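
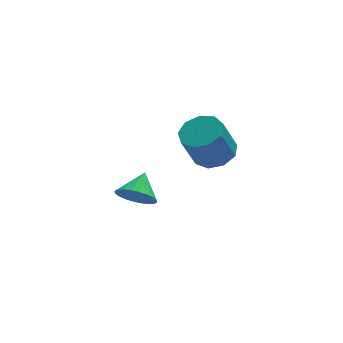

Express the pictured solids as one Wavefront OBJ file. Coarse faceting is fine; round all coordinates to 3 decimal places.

v 0.449 2.231 -3.346
v 0.816 2.629 -4.187
v 1.111 3.249 -2.574
v 0.478 2.822 -4.152
v 0.137 2.925 -3.994
v -0.158 2.922 -3.738
v -0.36 2.814 -3.423
v -0.439 2.617 -3.095
v -0.382 2.361 -2.806
v -0.2 2.085 -2.599
v 0.082 1.832 -2.506
v 0.419 1.639 -2.541
v 0.761 1.536 -2.698
v 1.055 1.539 -2.954
v 1.257 1.647 -3.27
v 1.336 1.844 -3.598
v 1.28 2.1 -3.887
v 1.097 2.376 -4.094
v 3.389 -0.259 0.984
v 4.34 -0.373 1.363
v 3.623 -0.676 3.074
v 2.671 -0.561 2.696
v 4.145 0.303 1.401
v 3.428 0 3.112
v 3.597 0.716 1.244
v 2.88 0.413 2.955
v 2.951 0.673 0.966
v 2.234 0.371 2.677
v 2.51 0.195 0.696
v 1.793 -0.108 2.408
v 2.48 -0.496 0.562
v 1.763 -0.799 2.273
v 2.875 -1.076 0.625
v 2.158 -1.379 2.336
v 3.511 -1.273 0.856
v 2.794 -1.576 2.567
v 4.089 -0.996 1.147
v 3.372 -1.298 2.859
f 2 1 4
f 2 4 3
f 4 1 5
f 4 5 3
f 5 1 6
f 5 6 3
f 6 1 7
f 6 7 3
f 7 1 8
f 7 8 3
f 8 1 9
f 8 9 3
f 9 1 10
f 9 10 3
f 10 1 11
f 10 11 3
f 11 1 12
f 11 12 3
f 12 1 13
f 12 13 3
f 13 1 14
f 13 14 3
f 14 1 15
f 14 15 3
f 15 1 16
f 15 16 3
f 16 1 17
f 16 17 3
f 17 1 18
f 17 18 3
f 18 1 2
f 18 2 3
f 20 19 23
f 20 23 21
f 21 23 24
f 21 24 22
f 23 19 25
f 23 25 24
f 24 25 26
f 24 26 22
f 25 19 27
f 25 27 26
f 26 27 28
f 26 28 22
f 27 19 29
f 27 29 28
f 28 29 30
f 28 30 22
f 29 19 31
f 29 31 30
f 30 31 32
f 30 32 22
f 31 19 33
f 31 33 32
f 32 33 34
f 32 34 22
f 33 19 35
f 33 35 34
f 34 35 36
f 34 36 22
f 35 19 37
f 35 37 36
f 36 37 38
f 36 38 22
f 37 19 20
f 37 20 38
f 38 20 21
f 38 21 22



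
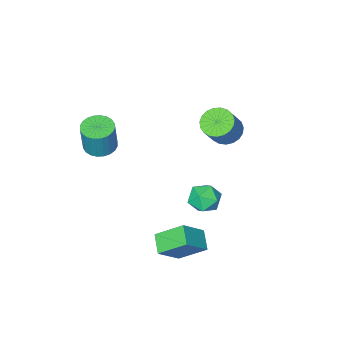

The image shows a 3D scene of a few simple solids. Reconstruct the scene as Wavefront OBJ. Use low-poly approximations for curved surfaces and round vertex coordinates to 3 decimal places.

v -4.168 1.136 2.75
v -3.357 1.076 2.24
v -2.422 1.465 3.679
v -3.232 1.524 4.19
v -3.453 1.462 2.198
v -2.518 1.85 3.637
v -3.673 1.79 2.252
v -2.738 2.179 3.691
v -3.978 2.006 2.392
v -3.043 2.395 3.832
v -4.316 2.071 2.594
v -3.381 2.46 4.034
v -4.629 1.975 2.823
v -3.693 2.363 4.263
v -4.861 1.733 3.04
v -3.926 2.122 4.479
v -4.974 1.388 3.206
v -4.039 1.777 4.646
v -4.947 0.999 3.294
v -4.012 1.388 4.733
v -4.786 0.634 3.287
v -3.85 1.023 4.727
v -4.517 0.356 3.188
v -3.582 0.745 4.627
v -4.188 0.213 3.013
v -3.253 0.601 4.452
v -3.856 0.229 2.793
v -2.921 0.617 4.232
v -3.577 0.402 2.565
v -2.642 0.79 4.004
v -3.401 0.701 2.369
v -2.466 1.09 3.809
v 1.178 -2.967 1.32
v 2.039 -3.332 1.225
v 2.343 -3.097 3.086
v 1.482 -2.733 3.18
v 2.106 -2.975 1.169
v 2.41 -2.74 3.03
v 2.031 -2.618 1.136
v 2.335 -2.383 2.997
v 1.826 -2.313 1.131
v 2.13 -2.079 2.992
v 1.523 -2.109 1.155
v 1.827 -1.874 3.016
v 1.167 -2.035 1.204
v 1.471 -1.8 3.065
v 0.813 -2.103 1.27
v 1.117 -1.868 3.131
v 0.514 -2.302 1.344
v 0.818 -2.068 3.205
v 0.317 -2.603 1.414
v 0.621 -2.368 3.275
v 0.25 -2.96 1.47
v 0.554 -2.725 3.331
v 0.325 -3.317 1.503
v 0.629 -3.082 3.364
v 0.53 -3.621 1.508
v 0.834 -3.387 3.369
v 0.833 -3.826 1.484
v 1.137 -3.591 3.345
v 1.189 -3.9 1.435
v 1.493 -3.665 3.296
v 1.543 -3.832 1.369
v 1.847 -3.597 3.23
v 1.842 -3.632 1.295
v 2.146 -3.398 3.156
v 0.969 3.895 -3.33
v 0.469 2.9 -2.786
v -0.059 5.011 -2.236
v -0.56 4.015 -1.692
v 2.3 3.905 -2.088
v 1.799 2.909 -1.544
v 1.271 5.02 -0.994
v 0.771 4.025 -0.45
v -2.381 3.136 -0.278
v -1.635 3.744 0.027
v -1.285 1.996 -0.687
v -0.539 2.604 -0.382
v -1.17 2.201 0.295
v -1.848 2.905 0.548
v -1.072 2.835 -1.208
v -1.75 3.539 -0.955
v -0.826 3.558 -0.547
v -0.887 3.166 0.381
v -2.033 2.574 -1.041
v -2.094 2.182 -0.113
f 2 1 5
f 2 5 3
f 3 5 6
f 3 6 4
f 5 1 7
f 5 7 6
f 6 7 8
f 6 8 4
f 7 1 9
f 7 9 8
f 8 9 10
f 8 10 4
f 9 1 11
f 9 11 10
f 10 11 12
f 10 12 4
f 11 1 13
f 11 13 12
f 12 13 14
f 12 14 4
f 13 1 15
f 13 15 14
f 14 15 16
f 14 16 4
f 15 1 17
f 15 17 16
f 16 17 18
f 16 18 4
f 17 1 19
f 17 19 18
f 18 19 20
f 18 20 4
f 19 1 21
f 19 21 20
f 20 21 22
f 20 22 4
f 21 1 23
f 21 23 22
f 22 23 24
f 22 24 4
f 23 1 25
f 23 25 24
f 24 25 26
f 24 26 4
f 25 1 27
f 25 27 26
f 26 27 28
f 26 28 4
f 27 1 29
f 27 29 28
f 28 29 30
f 28 30 4
f 29 1 31
f 29 31 30
f 30 31 32
f 30 32 4
f 31 1 2
f 31 2 32
f 32 2 3
f 32 3 4
f 34 33 37
f 34 37 35
f 35 37 38
f 35 38 36
f 37 33 39
f 37 39 38
f 38 39 40
f 38 40 36
f 39 33 41
f 39 41 40
f 40 41 42
f 40 42 36
f 41 33 43
f 41 43 42
f 42 43 44
f 42 44 36
f 43 33 45
f 43 45 44
f 44 45 46
f 44 46 36
f 45 33 47
f 45 47 46
f 46 47 48
f 46 48 36
f 47 33 49
f 47 49 48
f 48 49 50
f 48 50 36
f 49 33 51
f 49 51 50
f 50 51 52
f 50 52 36
f 51 33 53
f 51 53 52
f 52 53 54
f 52 54 36
f 53 33 55
f 53 55 54
f 54 55 56
f 54 56 36
f 55 33 57
f 55 57 56
f 56 57 58
f 56 58 36
f 57 33 59
f 57 59 58
f 58 59 60
f 58 60 36
f 59 33 61
f 59 61 60
f 60 61 62
f 60 62 36
f 61 33 63
f 61 63 62
f 62 63 64
f 62 64 36
f 63 33 65
f 63 65 64
f 64 65 66
f 64 66 36
f 65 33 34
f 65 34 66
f 66 34 35
f 66 35 36
f 68 70 67
f 71 68 67
f 67 70 69
f 69 71 67
f 68 74 70
f 72 68 71
f 72 74 68
f 70 74 69
f 73 71 69
f 69 74 73
f 73 72 71
f 74 72 73
f 75 86 80
f 75 80 76
f 75 76 82
f 75 82 85
f 75 85 86
f 76 80 84
f 80 86 79
f 86 85 77
f 85 82 81
f 82 76 83
f 78 84 79
f 78 79 77
f 78 77 81
f 78 81 83
f 78 83 84
f 79 84 80
f 77 79 86
f 81 77 85
f 83 81 82
f 84 83 76



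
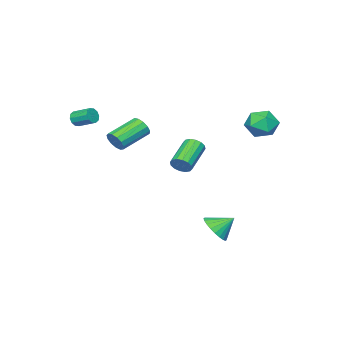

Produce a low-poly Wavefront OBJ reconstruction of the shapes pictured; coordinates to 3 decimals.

v 2.987 -1.7 2.406
v 3.294 -1.274 2.897
v 1.501 -0.913 3.706
v 1.193 -1.34 3.214
v 3.2 -1.036 2.583
v 1.407 -0.675 3.391
v 3.038 -1.009 2.212
v 1.245 -0.648 3.02
v 2.86 -1.201 1.902
v 1.067 -0.841 2.711
v 2.722 -1.552 1.753
v 0.929 -1.192 2.561
v 2.668 -1.95 1.81
v 0.875 -1.59 2.619
v 2.715 -2.269 2.057
v 0.922 -1.908 2.866
v 2.849 -2.407 2.414
v 1.055 -2.046 3.223
v 3.026 -2.321 2.769
v 1.233 -1.96 3.578
v 3.191 -2.037 3.008
v 1.397 -1.677 3.817
v 3.291 -1.647 3.056
v 1.497 -1.287 3.865
v -2.752 4.488 4.199
v -2.105 3.89 3.551
v -4.175 3.87 3.349
v -3.528 3.272 2.701
v -3.629 3.016 3.759
v -2.749 3.398 4.285
v -3.531 4.362 2.615
v -2.651 4.744 3.141
v -2.586 3.812 2.572
v -2.647 2.98 3.28
v -3.633 4.78 3.62
v -3.694 3.948 4.328
v 3.165 -4.55 3.569
v 3.482 -4.325 3.166
v 3.273 -3.204 3.628
v 2.955 -3.43 4.031
v 3.155 -4.338 3.051
v 2.946 -3.218 3.513
v 2.833 -4.432 3.133
v 2.624 -3.312 3.596
v 2.637 -4.572 3.382
v 2.428 -3.451 3.845
v 2.643 -4.703 3.703
v 2.434 -3.582 4.165
v 2.847 -4.776 3.972
v 2.638 -3.655 4.434
v 3.174 -4.762 4.087
v 2.965 -3.642 4.549
v 3.496 -4.668 4.004
v 3.287 -3.548 4.467
v 3.692 -4.529 3.755
v 3.483 -3.408 4.218
v 3.686 -4.398 3.435
v 3.477 -3.277 3.897
v 0.427 0.96 0.484
v 0.656 1.262 1.048
v -1.078 0.763 2.02
v -1.307 0.46 1.456
v 0.485 1.515 0.873
v -1.249 1.015 1.845
v 0.299 1.619 0.593
v -1.436 1.119 1.565
v 0.146 1.546 0.284
v -1.588 1.046 1.256
v 0.069 1.316 0.029
v -1.665 0.817 1.001
v 0.088 0.991 -0.105
v -1.646 0.492 0.867
v 0.198 0.657 -0.08
v -1.536 0.158 0.892
v 0.369 0.405 0.095
v -1.365 -0.095 1.067
v 0.556 0.301 0.375
v -1.179 -0.199 1.347
v 0.708 0.374 0.684
v -1.026 -0.126 1.656
v 0.785 0.603 0.939
v -0.949 0.104 1.911
v 0.766 0.928 1.073
v -0.968 0.429 2.045
v 0.351 3.401 -3.865
v 0.963 4.211 -4.038
v -0.411 4.159 -3.015
v 0.688 4.258 -4.327
v 0.361 4.174 -4.545
v 0.033 3.973 -4.66
v -0.247 3.685 -4.654
v -0.436 3.353 -4.528
v -0.506 3.029 -4.3
v -0.444 2.762 -4.007
v -0.262 2.591 -3.692
v 0.014 2.544 -3.403
v 0.34 2.628 -3.185
v 0.669 2.829 -3.07
v 0.949 3.117 -3.076
v 1.138 3.449 -3.202
v 1.207 3.773 -3.43
v 1.146 4.04 -3.723
f 2 1 5
f 2 5 3
f 3 5 6
f 3 6 4
f 5 1 7
f 5 7 6
f 6 7 8
f 6 8 4
f 7 1 9
f 7 9 8
f 8 9 10
f 8 10 4
f 9 1 11
f 9 11 10
f 10 11 12
f 10 12 4
f 11 1 13
f 11 13 12
f 12 13 14
f 12 14 4
f 13 1 15
f 13 15 14
f 14 15 16
f 14 16 4
f 15 1 17
f 15 17 16
f 16 17 18
f 16 18 4
f 17 1 19
f 17 19 18
f 18 19 20
f 18 20 4
f 19 1 21
f 19 21 20
f 20 21 22
f 20 22 4
f 21 1 23
f 21 23 22
f 22 23 24
f 22 24 4
f 23 1 2
f 23 2 24
f 24 2 3
f 24 3 4
f 25 36 30
f 25 30 26
f 25 26 32
f 25 32 35
f 25 35 36
f 26 30 34
f 30 36 29
f 36 35 27
f 35 32 31
f 32 26 33
f 28 34 29
f 28 29 27
f 28 27 31
f 28 31 33
f 28 33 34
f 29 34 30
f 27 29 36
f 31 27 35
f 33 31 32
f 34 33 26
f 38 37 41
f 38 41 39
f 39 41 42
f 39 42 40
f 41 37 43
f 41 43 42
f 42 43 44
f 42 44 40
f 43 37 45
f 43 45 44
f 44 45 46
f 44 46 40
f 45 37 47
f 45 47 46
f 46 47 48
f 46 48 40
f 47 37 49
f 47 49 48
f 48 49 50
f 48 50 40
f 49 37 51
f 49 51 50
f 50 51 52
f 50 52 40
f 51 37 53
f 51 53 52
f 52 53 54
f 52 54 40
f 53 37 55
f 53 55 54
f 54 55 56
f 54 56 40
f 55 37 57
f 55 57 56
f 56 57 58
f 56 58 40
f 57 37 38
f 57 38 58
f 58 38 39
f 58 39 40
f 60 59 63
f 60 63 61
f 61 63 64
f 61 64 62
f 63 59 65
f 63 65 64
f 64 65 66
f 64 66 62
f 65 59 67
f 65 67 66
f 66 67 68
f 66 68 62
f 67 59 69
f 67 69 68
f 68 69 70
f 68 70 62
f 69 59 71
f 69 71 70
f 70 71 72
f 70 72 62
f 71 59 73
f 71 73 72
f 72 73 74
f 72 74 62
f 73 59 75
f 73 75 74
f 74 75 76
f 74 76 62
f 75 59 77
f 75 77 76
f 76 77 78
f 76 78 62
f 77 59 79
f 77 79 78
f 78 79 80
f 78 80 62
f 79 59 81
f 79 81 80
f 80 81 82
f 80 82 62
f 81 59 83
f 81 83 82
f 82 83 84
f 82 84 62
f 83 59 60
f 83 60 84
f 84 60 61
f 84 61 62
f 86 85 88
f 86 88 87
f 88 85 89
f 88 89 87
f 89 85 90
f 89 90 87
f 90 85 91
f 90 91 87
f 91 85 92
f 91 92 87
f 92 85 93
f 92 93 87
f 93 85 94
f 93 94 87
f 94 85 95
f 94 95 87
f 95 85 96
f 95 96 87
f 96 85 97
f 96 97 87
f 97 85 98
f 97 98 87
f 98 85 99
f 98 99 87
f 99 85 100
f 99 100 87
f 100 85 101
f 100 101 87
f 101 85 102
f 101 102 87
f 102 85 86
f 102 86 87



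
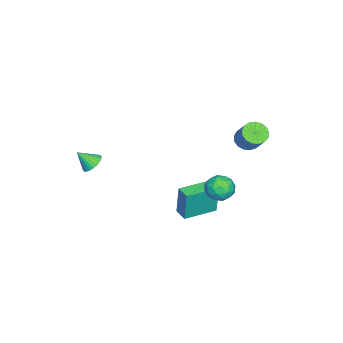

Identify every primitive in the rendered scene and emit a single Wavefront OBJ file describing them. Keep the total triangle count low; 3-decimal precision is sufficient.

v 0.129 3.659 -2.123
v 0.741 4.29 -1.961
v 0.939 2.69 -1.419
v 1.551 3.321 -1.257
v 0.754 3.358 -0.855
v 0.253 3.957 -1.29
v 1.427 3.023 -2.09
v 0.926 3.622 -2.525
v 1.543 3.897 -1.94
v 1.127 4.103 -1.177
v 0.553 2.877 -2.203
v 0.137 3.083 -1.44
v 0.364 4.059 -2.104
v 1.316 2.921 -1.276
v 0.848 2.942 -1.04
v 1.208 3.313 -0.944
v 0.077 3.864 -1.71
v 0.437 4.234 -1.614
v 0.444 3.687 -0.964
v 1.243 2.746 -1.766
v 1.603 3.116 -1.67
v 0.472 3.667 -2.436
v 0.832 4.038 -2.34
v 1.236 3.293 -2.416
v 1.195 4.199 -1.996
v 1.672 3.63 -1.582
v 1.598 3.455 -2.072
v 1.304 3.807 -2.328
v 0.951 4.321 -1.547
v 1.427 3.751 -1.134
v 0.958 3.773 -0.897
v 0.664 4.125 -1.153
v 1.422 4.09 -1.535
v 0.253 3.229 -2.246
v 0.729 2.659 -1.833
v 1.016 2.855 -2.227
v 0.722 3.207 -2.483
v 0.008 3.35 -1.798
v 0.485 2.781 -1.384
v 0.376 3.173 -1.052
v 0.082 3.525 -1.308
v 0.258 2.89 -1.845
v 1.743 -3.443 -0.711
v 2.416 -3.313 -0.789
v 1.997 -4.217 0.171
v 2.348 -3.127 -0.607
v 2.187 -2.989 -0.44
v 1.959 -2.921 -0.315
v 1.698 -2.932 -0.25
v 1.444 -3.021 -0.255
v 1.235 -3.174 -0.329
v 1.104 -3.369 -0.462
v 1.07 -3.574 -0.633
v 1.139 -3.76 -0.815
v 1.3 -3.897 -0.982
v 1.528 -3.966 -1.107
v 1.789 -3.955 -1.172
v 2.043 -3.866 -1.167
v 2.251 -3.712 -1.093
v 2.383 -3.518 -0.96
v -3.754 3.609 -0.807
v -3.098 3.617 -1.229
v -2.35 4.298 -0.055
v -3.006 4.291 0.367
v -3.262 3.941 -1.313
v -2.514 4.623 -0.139
v -3.539 4.19 -1.281
v -2.79 4.871 -0.107
v -3.865 4.306 -1.141
v -3.116 4.987 0.034
v -4.165 4.262 -0.924
v -3.417 4.943 0.251
v -4.372 4.069 -0.68
v -3.623 4.75 0.494
v -4.437 3.77 -0.465
v -3.688 4.451 0.709
v -4.345 3.435 -0.329
v -3.597 4.116 0.845
v -4.118 3.139 -0.302
v -3.37 3.821 0.872
v -3.808 2.952 -0.391
v -3.06 3.633 0.783
v -3.486 2.915 -0.575
v -2.737 3.596 0.599
v -3.224 3.037 -0.813
v -2.476 3.718 0.361
v -3.085 3.29 -1.049
v -2.336 3.971 0.125
v -1.358 2.154 -4.844
v -1.316 2.291 -2.9
v -0.774 2.809 -4.903
v -0.732 2.947 -2.958
v 0.152 0.813 -4.782
v 0.194 0.951 -2.837
v 0.736 1.469 -4.84
v 0.778 1.606 -2.896
f 1 38 17
f 38 12 41
f 17 41 6
f 38 41 17
f 1 17 13
f 17 6 18
f 13 18 2
f 17 18 13
f 1 13 22
f 13 2 23
f 22 23 8
f 13 23 22
f 1 22 34
f 22 8 37
f 34 37 11
f 22 37 34
f 1 34 38
f 34 11 42
f 38 42 12
f 34 42 38
f 2 18 29
f 18 6 32
f 29 32 10
f 18 32 29
f 6 41 19
f 41 12 40
f 19 40 5
f 41 40 19
f 12 42 39
f 42 11 35
f 39 35 3
f 42 35 39
f 11 37 36
f 37 8 24
f 36 24 7
f 37 24 36
f 8 23 28
f 23 2 25
f 28 25 9
f 23 25 28
f 4 30 16
f 30 10 31
f 16 31 5
f 30 31 16
f 4 16 14
f 16 5 15
f 14 15 3
f 16 15 14
f 4 14 21
f 14 3 20
f 21 20 7
f 14 20 21
f 4 21 26
f 21 7 27
f 26 27 9
f 21 27 26
f 4 26 30
f 26 9 33
f 30 33 10
f 26 33 30
f 5 31 19
f 31 10 32
f 19 32 6
f 31 32 19
f 3 15 39
f 15 5 40
f 39 40 12
f 15 40 39
f 7 20 36
f 20 3 35
f 36 35 11
f 20 35 36
f 9 27 28
f 27 7 24
f 28 24 8
f 27 24 28
f 10 33 29
f 33 9 25
f 29 25 2
f 33 25 29
f 44 43 46
f 44 46 45
f 46 43 47
f 46 47 45
f 47 43 48
f 47 48 45
f 48 43 49
f 48 49 45
f 49 43 50
f 49 50 45
f 50 43 51
f 50 51 45
f 51 43 52
f 51 52 45
f 52 43 53
f 52 53 45
f 53 43 54
f 53 54 45
f 54 43 55
f 54 55 45
f 55 43 56
f 55 56 45
f 56 43 57
f 56 57 45
f 57 43 58
f 57 58 45
f 58 43 59
f 58 59 45
f 59 43 60
f 59 60 45
f 60 43 44
f 60 44 45
f 62 61 65
f 62 65 63
f 63 65 66
f 63 66 64
f 65 61 67
f 65 67 66
f 66 67 68
f 66 68 64
f 67 61 69
f 67 69 68
f 68 69 70
f 68 70 64
f 69 61 71
f 69 71 70
f 70 71 72
f 70 72 64
f 71 61 73
f 71 73 72
f 72 73 74
f 72 74 64
f 73 61 75
f 73 75 74
f 74 75 76
f 74 76 64
f 75 61 77
f 75 77 76
f 76 77 78
f 76 78 64
f 77 61 79
f 77 79 78
f 78 79 80
f 78 80 64
f 79 61 81
f 79 81 80
f 80 81 82
f 80 82 64
f 81 61 83
f 81 83 82
f 82 83 84
f 82 84 64
f 83 61 85
f 83 85 84
f 84 85 86
f 84 86 64
f 85 61 87
f 85 87 86
f 86 87 88
f 86 88 64
f 87 61 62
f 87 62 88
f 88 62 63
f 88 63 64
f 90 92 89
f 93 90 89
f 89 92 91
f 91 93 89
f 90 96 92
f 94 90 93
f 94 96 90
f 92 96 91
f 95 93 91
f 91 96 95
f 95 94 93
f 96 94 95



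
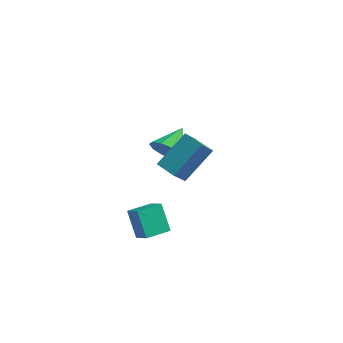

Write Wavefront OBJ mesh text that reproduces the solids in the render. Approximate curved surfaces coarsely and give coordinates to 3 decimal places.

v 0.372 -2.316 -2.97
v -0.387 -1.6 -1.705
v 1.221 -1.232 -3.073
v 0.462 -0.517 -1.808
v 1.138 -2.843 -2.212
v 0.379 -2.128 -0.947
v 1.987 -1.76 -2.315
v 1.228 -1.044 -1.05
v 0.432 1.771 0.452
v 0.882 1.341 1.26
v 0.688 3.309 1.128
v 1.326 1.456 0.828
v 1.429 1.692 0.252
v 1.15 1.958 -0.247
v 0.597 2.152 -0.479
v -0.019 2.201 -0.356
v -0.463 2.085 0.077
v -0.566 1.849 0.652
v -0.287 1.584 1.151
v 0.266 1.389 1.384
v 1.695 -2.769 3.92
v 2.546 -1.244 5.241
v 1.866 -1.679 2.55
v 2.718 -0.153 3.87
v 2.702 -3.167 3.73
v 3.554 -1.641 5.05
v 2.874 -2.076 2.359
v 3.725 -0.551 3.68
f 2 4 1
f 5 2 1
f 1 4 3
f 3 5 1
f 2 8 4
f 6 2 5
f 6 8 2
f 4 8 3
f 7 5 3
f 3 8 7
f 7 6 5
f 8 6 7
f 10 9 12
f 10 12 11
f 12 9 13
f 12 13 11
f 13 9 14
f 13 14 11
f 14 9 15
f 14 15 11
f 15 9 16
f 15 16 11
f 16 9 17
f 16 17 11
f 17 9 18
f 17 18 11
f 18 9 19
f 18 19 11
f 19 9 20
f 19 20 11
f 20 9 10
f 20 10 11
f 22 24 21
f 25 22 21
f 21 24 23
f 23 25 21
f 22 28 24
f 26 22 25
f 26 28 22
f 24 28 23
f 27 25 23
f 23 28 27
f 27 26 25
f 28 26 27



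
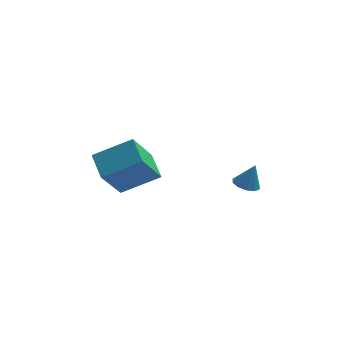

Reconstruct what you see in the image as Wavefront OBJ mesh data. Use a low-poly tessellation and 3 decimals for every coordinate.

v -4.803 -2.305 -1.408
v -3.221 -2.063 -0.607
v -5.229 -1.226 -0.892
v -3.647 -0.984 -0.091
v -4.133 -1.256 -3.049
v -2.551 -1.014 -2.248
v -4.559 -0.177 -2.533
v -2.977 0.065 -1.732
v 0.757 -1.183 -2.464
v 1.074 -0.723 -2.618
v 1.103 -1.077 -1.436
v 0.749 -0.606 -2.521
v 0.427 -0.711 -2.403
v 0.232 -0.995 -2.307
v 0.237 -1.352 -2.272
v 0.441 -1.644 -2.31
v 0.766 -1.761 -2.407
v 1.088 -1.656 -2.526
v 1.283 -1.371 -2.621
v 1.278 -1.015 -2.656
f 2 4 1
f 5 2 1
f 1 4 3
f 3 5 1
f 2 8 4
f 6 2 5
f 6 8 2
f 4 8 3
f 7 5 3
f 3 8 7
f 7 6 5
f 8 6 7
f 10 9 12
f 10 12 11
f 12 9 13
f 12 13 11
f 13 9 14
f 13 14 11
f 14 9 15
f 14 15 11
f 15 9 16
f 15 16 11
f 16 9 17
f 16 17 11
f 17 9 18
f 17 18 11
f 18 9 19
f 18 19 11
f 19 9 20
f 19 20 11
f 20 9 10
f 20 10 11



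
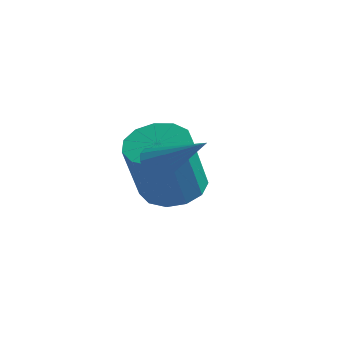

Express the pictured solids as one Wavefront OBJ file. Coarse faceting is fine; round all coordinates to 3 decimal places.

v 0.804 0.858 0.549
v 1.108 0.911 0.118
v 2.176 1.122 1.551
v 1.018 1.164 0.174
v 0.871 1.336 0.33
v 0.706 1.379 0.545
v 0.567 1.282 0.761
v 0.492 1.072 0.92
v 0.499 0.805 0.98
v 0.589 0.551 0.924
v 0.736 0.38 0.768
v 0.901 0.337 0.553
v 1.04 0.433 0.337
v 1.115 0.643 0.178
v -1.117 3.701 -1.807
v -0.327 3.303 -2.094
v -0.092 2.402 -0.201
v -0.883 2.799 0.087
v -0.194 3.767 -1.89
v 0.041 2.866 0.004
v -0.353 4.21 -1.659
v -0.118 3.308 0.234
v -0.755 4.491 -1.475
v -0.521 3.589 0.418
v -1.273 4.521 -1.397
v -1.038 3.62 0.496
v -1.741 4.291 -1.448
v -1.506 3.389 0.445
v -2.011 3.873 -1.614
v -1.776 2.972 0.28
v -1.997 3.401 -1.84
v -1.762 2.5 0.053
v -1.704 3.024 -2.056
v -1.469 2.122 -0.163
v -1.225 2.861 -2.193
v -0.99 1.96 -0.299
v -0.712 2.966 -2.207
v -0.477 2.064 -0.314
f 2 1 4
f 2 4 3
f 4 1 5
f 4 5 3
f 5 1 6
f 5 6 3
f 6 1 7
f 6 7 3
f 7 1 8
f 7 8 3
f 8 1 9
f 8 9 3
f 9 1 10
f 9 10 3
f 10 1 11
f 10 11 3
f 11 1 12
f 11 12 3
f 12 1 13
f 12 13 3
f 13 1 14
f 13 14 3
f 14 1 2
f 14 2 3
f 16 15 19
f 16 19 17
f 17 19 20
f 17 20 18
f 19 15 21
f 19 21 20
f 20 21 22
f 20 22 18
f 21 15 23
f 21 23 22
f 22 23 24
f 22 24 18
f 23 15 25
f 23 25 24
f 24 25 26
f 24 26 18
f 25 15 27
f 25 27 26
f 26 27 28
f 26 28 18
f 27 15 29
f 27 29 28
f 28 29 30
f 28 30 18
f 29 15 31
f 29 31 30
f 30 31 32
f 30 32 18
f 31 15 33
f 31 33 32
f 32 33 34
f 32 34 18
f 33 15 35
f 33 35 34
f 34 35 36
f 34 36 18
f 35 15 37
f 35 37 36
f 36 37 38
f 36 38 18
f 37 15 16
f 37 16 38
f 38 16 17
f 38 17 18



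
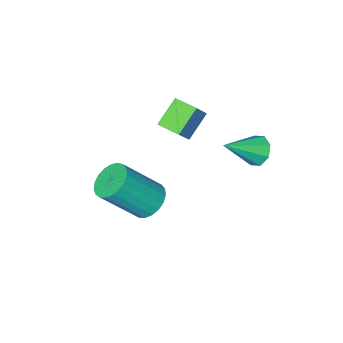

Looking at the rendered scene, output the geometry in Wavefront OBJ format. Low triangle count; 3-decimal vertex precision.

v 0.711 0.484 1.635
v -0.319 0.193 2.489
v 0.402 1.466 1.597
v -0.628 1.175 2.451
v 1.368 0.725 2.509
v 0.338 0.434 3.363
v 1.059 1.707 2.471
v 0.029 1.416 3.325
v -1.163 3.747 1.848
v -0.886 3.336 1.326
v 0.303 3.513 2.812
v -0.76 3.869 1.264
v -0.87 4.33 1.544
v -1.152 4.45 2.003
v -1.44 4.159 2.37
v -1.566 3.626 2.433
v -1.456 3.164 2.153
v -1.174 3.044 1.694
v 2.796 2.215 -0.307
v 3.456 2.502 -0.759
v 4.804 1.911 0.835
v 4.144 1.625 1.287
v 3.364 2.789 -0.575
v 4.712 2.198 1.02
v 3.173 2.976 -0.344
v 4.521 2.385 1.25
v 2.917 3.033 -0.107
v 4.265 2.442 1.488
v 2.64 2.947 0.096
v 3.988 2.357 1.69
v 2.39 2.736 0.229
v 3.738 2.145 1.823
v 2.21 2.434 0.269
v 3.559 1.843 1.863
v 2.132 2.095 0.209
v 3.48 1.504 1.804
v 2.168 1.776 0.061
v 3.516 1.185 1.655
v 2.313 1.534 -0.152
v 3.661 0.943 1.443
v 2.541 1.409 -0.391
v 3.889 0.818 1.204
v 2.814 1.424 -0.616
v 4.162 0.833 0.979
v 3.083 1.575 -0.787
v 4.431 0.984 0.807
v 3.303 1.838 -0.876
v 4.651 1.247 0.719
v 3.435 2.165 -0.866
v 4.783 1.574 0.729
f 2 4 1
f 5 2 1
f 1 4 3
f 3 5 1
f 2 8 4
f 6 2 5
f 6 8 2
f 4 8 3
f 7 5 3
f 3 8 7
f 7 6 5
f 8 6 7
f 10 9 12
f 10 12 11
f 12 9 13
f 12 13 11
f 13 9 14
f 13 14 11
f 14 9 15
f 14 15 11
f 15 9 16
f 15 16 11
f 16 9 17
f 16 17 11
f 17 9 18
f 17 18 11
f 18 9 10
f 18 10 11
f 20 19 23
f 20 23 21
f 21 23 24
f 21 24 22
f 23 19 25
f 23 25 24
f 24 25 26
f 24 26 22
f 25 19 27
f 25 27 26
f 26 27 28
f 26 28 22
f 27 19 29
f 27 29 28
f 28 29 30
f 28 30 22
f 29 19 31
f 29 31 30
f 30 31 32
f 30 32 22
f 31 19 33
f 31 33 32
f 32 33 34
f 32 34 22
f 33 19 35
f 33 35 34
f 34 35 36
f 34 36 22
f 35 19 37
f 35 37 36
f 36 37 38
f 36 38 22
f 37 19 39
f 37 39 38
f 38 39 40
f 38 40 22
f 39 19 41
f 39 41 40
f 40 41 42
f 40 42 22
f 41 19 43
f 41 43 42
f 42 43 44
f 42 44 22
f 43 19 45
f 43 45 44
f 44 45 46
f 44 46 22
f 45 19 47
f 45 47 46
f 46 47 48
f 46 48 22
f 47 19 49
f 47 49 48
f 48 49 50
f 48 50 22
f 49 19 20
f 49 20 50
f 50 20 21
f 50 21 22



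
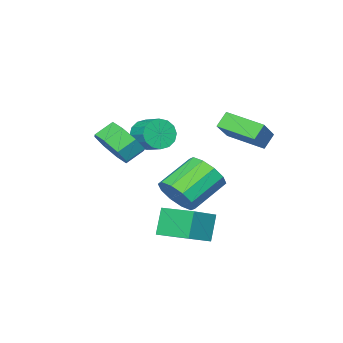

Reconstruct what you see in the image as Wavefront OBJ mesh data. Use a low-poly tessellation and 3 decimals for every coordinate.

v -0.885 -1.816 -2.175
v -0.292 -1.615 -1.27
v -2.041 -1.263 -0.201
v -2.635 -1.464 -1.105
v -0.376 -1.027 -1.601
v -2.125 -0.675 -0.532
v -0.655 -0.741 -2.152
v -2.404 -0.389 -1.082
v -1.021 -0.865 -2.71
v -2.771 -0.513 -1.641
v -1.336 -1.353 -3.065
v -3.085 -1.001 -1.996
v -1.479 -2.017 -3.079
v -3.228 -1.665 -2.01
v -1.395 -2.605 -2.748
v -3.144 -2.253 -1.679
v -1.116 -2.891 -2.198
v -2.865 -2.539 -1.128
v -0.749 -2.767 -1.639
v -2.499 -2.415 -0.57
v -0.435 -2.279 -1.284
v -2.184 -1.927 -0.215
v 3.088 -2.09 1.94
v 3.779 -1.801 2.704
v 3.004 -1.48 3.284
v 2.312 -1.77 2.52
v 3.63 -1.198 2.171
v 2.855 -0.877 2.751
v 3.164 -1.117 1.503
v 2.388 -0.796 2.083
v 2.652 -1.606 1.091
v 1.877 -1.285 1.671
v 2.396 -2.38 1.176
v 1.621 -2.059 1.756
v 2.545 -2.983 1.709
v 1.77 -2.662 2.289
v 3.012 -3.064 2.377
v 2.236 -2.743 2.957
v 3.523 -2.575 2.789
v 2.748 -2.254 3.369
v 1.988 0.711 -2.862
v 1.361 0.478 -1.598
v 1.829 2.338 -2.64
v 1.202 2.105 -1.376
v 3.498 0.755 -2.104
v 2.871 0.522 -0.84
v 3.339 2.382 -1.882
v 2.712 2.149 -0.618
v -1.51 -4.085 0.82
v -0.9 -4.013 0.204
v -0.6 -2.963 0.624
v -1.21 -3.035 1.24
v -1.271 -3.834 0.022
v -0.971 -2.784 0.442
v -1.706 -3.723 0.054
v -1.406 -2.673 0.474
v -2.089 -3.708 0.291
v -1.789 -2.658 0.711
v -2.316 -3.794 0.67
v -2.016 -2.744 1.09
v -2.328 -3.959 1.089
v -2.027 -2.909 1.509
v -2.12 -4.157 1.436
v -1.82 -3.107 1.856
v -1.749 -4.336 1.618
v -1.449 -3.286 2.038
v -1.314 -4.447 1.586
v -1.014 -3.397 2.006
v -0.931 -4.462 1.349
v -0.631 -3.412 1.769
v -0.704 -4.376 0.97
v -0.404 -3.326 1.39
v -0.693 -4.211 0.551
v -0.392 -3.161 0.971
v -1.552 0.476 1.936
v -2.138 0.527 2.604
v -1.824 2.287 1.559
v -2.409 2.338 2.228
v -0.311 0.882 2.992
v -0.896 0.933 3.661
v -0.582 2.693 2.616
v -1.168 2.744 3.284
f 2 1 5
f 2 5 3
f 3 5 6
f 3 6 4
f 5 1 7
f 5 7 6
f 6 7 8
f 6 8 4
f 7 1 9
f 7 9 8
f 8 9 10
f 8 10 4
f 9 1 11
f 9 11 10
f 10 11 12
f 10 12 4
f 11 1 13
f 11 13 12
f 12 13 14
f 12 14 4
f 13 1 15
f 13 15 14
f 14 15 16
f 14 16 4
f 15 1 17
f 15 17 16
f 16 17 18
f 16 18 4
f 17 1 19
f 17 19 18
f 18 19 20
f 18 20 4
f 19 1 21
f 19 21 20
f 20 21 22
f 20 22 4
f 21 1 2
f 21 2 22
f 22 2 3
f 22 3 4
f 24 23 27
f 24 27 25
f 25 27 28
f 25 28 26
f 27 23 29
f 27 29 28
f 28 29 30
f 28 30 26
f 29 23 31
f 29 31 30
f 30 31 32
f 30 32 26
f 31 23 33
f 31 33 32
f 32 33 34
f 32 34 26
f 33 23 35
f 33 35 34
f 34 35 36
f 34 36 26
f 35 23 37
f 35 37 36
f 36 37 38
f 36 38 26
f 37 23 39
f 37 39 38
f 38 39 40
f 38 40 26
f 39 23 24
f 39 24 40
f 40 24 25
f 40 25 26
f 42 44 41
f 45 42 41
f 41 44 43
f 43 45 41
f 42 48 44
f 46 42 45
f 46 48 42
f 44 48 43
f 47 45 43
f 43 48 47
f 47 46 45
f 48 46 47
f 50 49 53
f 50 53 51
f 51 53 54
f 51 54 52
f 53 49 55
f 53 55 54
f 54 55 56
f 54 56 52
f 55 49 57
f 55 57 56
f 56 57 58
f 56 58 52
f 57 49 59
f 57 59 58
f 58 59 60
f 58 60 52
f 59 49 61
f 59 61 60
f 60 61 62
f 60 62 52
f 61 49 63
f 61 63 62
f 62 63 64
f 62 64 52
f 63 49 65
f 63 65 64
f 64 65 66
f 64 66 52
f 65 49 67
f 65 67 66
f 66 67 68
f 66 68 52
f 67 49 69
f 67 69 68
f 68 69 70
f 68 70 52
f 69 49 71
f 69 71 70
f 70 71 72
f 70 72 52
f 71 49 73
f 71 73 72
f 72 73 74
f 72 74 52
f 73 49 50
f 73 50 74
f 74 50 51
f 74 51 52
f 76 78 75
f 79 76 75
f 75 78 77
f 77 79 75
f 76 82 78
f 80 76 79
f 80 82 76
f 78 82 77
f 81 79 77
f 77 82 81
f 81 80 79
f 82 80 81



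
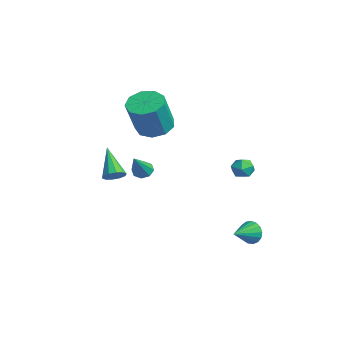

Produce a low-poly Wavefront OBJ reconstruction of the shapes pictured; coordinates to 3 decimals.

v -1.019 3.502 -0.73
v -0.688 3.68 -0.172
v -0.252 2.76 -0.948
v 0.079 2.938 -0.39
v -0.511 2.619 -0.344
v -0.985 3.077 -0.209
v 0.045 3.363 -0.911
v -0.429 3.821 -0.776
v -0.03 3.594 -0.284
v -0.374 3.134 0.067
v -0.566 3.306 -1.187
v -0.91 2.846 -0.836
v 1.824 -2.635 1.239
v 2.272 -2.462 1.015
v 2.716 -3.365 2.461
v 2.12 -2.198 1.283
v 1.795 -2.191 1.525
v 1.486 -2.443 1.6
v 1.376 -2.809 1.463
v 1.527 -3.073 1.194
v 1.853 -3.08 0.952
v 2.161 -2.828 0.878
v 2.29 2.543 -3.517
v 2.637 2.526 -4.113
v 2.81 1.457 -3.183
v 2.84 2.686 -3.908
v 2.918 2.814 -3.613
v 2.851 2.879 -3.297
v 2.656 2.868 -3.03
v 2.377 2.782 -2.876
v 2.078 2.642 -2.868
v 1.828 2.479 -3.009
v 1.684 2.33 -3.266
v 1.678 2.231 -3.581
v 1.813 2.203 -3.881
v 2.057 2.253 -4.098
v 2.354 2.37 -4.182
v -0.718 -3.18 -0.179
v -0.405 -3.55 0.157
v -2.042 -3.1 1.139
v -0.303 -3.209 0.239
v -0.36 -2.857 0.161
v -0.554 -2.629 -0.047
v -0.81 -2.611 -0.306
v -1.032 -2.81 -0.516
v -1.134 -3.15 -0.598
v -1.077 -3.502 -0.52
v -0.883 -3.731 -0.312
v -0.627 -3.749 -0.053
v -4.161 0.05 1.309
v -3.208 0.266 1.053
v -2.525 -0.475 2.975
v -3.479 -0.69 3.231
v -3.498 0.81 1.366
v -2.815 0.069 3.288
v -4.098 0.998 1.652
v -3.415 0.258 3.574
v -4.727 0.744 1.777
v -4.045 0.003 3.699
v -5.092 0.164 1.684
v -4.409 -0.576 3.606
v -5.022 -0.468 1.415
v -4.339 -1.209 3.337
v -4.549 -0.858 1.097
v -3.866 -1.599 3.018
v -3.894 -0.823 0.878
v -3.211 -1.564 2.799
v -3.365 -0.379 0.86
v -2.682 -1.12 2.782
f 1 12 6
f 1 6 2
f 1 2 8
f 1 8 11
f 1 11 12
f 2 6 10
f 6 12 5
f 12 11 3
f 11 8 7
f 8 2 9
f 4 10 5
f 4 5 3
f 4 3 7
f 4 7 9
f 4 9 10
f 5 10 6
f 3 5 12
f 7 3 11
f 9 7 8
f 10 9 2
f 14 13 16
f 14 16 15
f 16 13 17
f 16 17 15
f 17 13 18
f 17 18 15
f 18 13 19
f 18 19 15
f 19 13 20
f 19 20 15
f 20 13 21
f 20 21 15
f 21 13 22
f 21 22 15
f 22 13 14
f 22 14 15
f 24 23 26
f 24 26 25
f 26 23 27
f 26 27 25
f 27 23 28
f 27 28 25
f 28 23 29
f 28 29 25
f 29 23 30
f 29 30 25
f 30 23 31
f 30 31 25
f 31 23 32
f 31 32 25
f 32 23 33
f 32 33 25
f 33 23 34
f 33 34 25
f 34 23 35
f 34 35 25
f 35 23 36
f 35 36 25
f 36 23 37
f 36 37 25
f 37 23 24
f 37 24 25
f 39 38 41
f 39 41 40
f 41 38 42
f 41 42 40
f 42 38 43
f 42 43 40
f 43 38 44
f 43 44 40
f 44 38 45
f 44 45 40
f 45 38 46
f 45 46 40
f 46 38 47
f 46 47 40
f 47 38 48
f 47 48 40
f 48 38 49
f 48 49 40
f 49 38 39
f 49 39 40
f 51 50 54
f 51 54 52
f 52 54 55
f 52 55 53
f 54 50 56
f 54 56 55
f 55 56 57
f 55 57 53
f 56 50 58
f 56 58 57
f 57 58 59
f 57 59 53
f 58 50 60
f 58 60 59
f 59 60 61
f 59 61 53
f 60 50 62
f 60 62 61
f 61 62 63
f 61 63 53
f 62 50 64
f 62 64 63
f 63 64 65
f 63 65 53
f 64 50 66
f 64 66 65
f 65 66 67
f 65 67 53
f 66 50 68
f 66 68 67
f 67 68 69
f 67 69 53
f 68 50 51
f 68 51 69
f 69 51 52
f 69 52 53



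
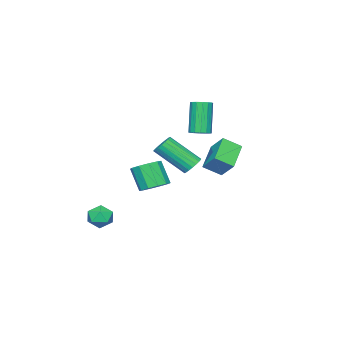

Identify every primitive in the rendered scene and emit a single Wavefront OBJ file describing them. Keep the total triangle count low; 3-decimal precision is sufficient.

v -0.089 -1.786 -2.236
v 0.394 -2.38 -2.5
v 0.193 -3.108 -1.227
v -0.291 -2.514 -0.964
v 0.678 -2.044 -2.262
v 0.477 -2.771 -0.989
v 0.669 -1.609 -2.015
v 0.468 -2.336 -0.742
v 0.371 -1.241 -1.852
v 0.169 -1.969 -0.579
v -0.104 -1.082 -1.836
v -0.305 -1.81 -0.563
v -0.573 -1.192 -1.973
v -0.774 -1.92 -0.7
v -0.857 -1.529 -2.211
v -1.058 -2.256 -0.938
v -0.848 -1.964 -2.458
v -1.049 -2.691 -1.185
v -0.549 -2.331 -2.621
v -0.751 -3.059 -1.348
v -0.075 -2.49 -2.637
v -0.276 -3.218 -1.364
v -2.127 -0.982 -1.267
v -1.549 -0.937 -1.486
v -0.915 -2.393 -0.112
v -1.493 -2.438 0.107
v -1.549 -0.76 -1.299
v -0.915 -2.216 0.076
v -1.649 -0.622 -1.106
v -1.015 -2.077 0.269
v -1.832 -0.545 -0.941
v -1.198 -2.001 0.434
v -2.066 -0.545 -0.832
v -1.432 -2 0.542
v -2.31 -0.62 -0.799
v -1.676 -2.075 0.576
v -2.523 -0.757 -0.846
v -1.889 -2.213 0.528
v -2.667 -0.934 -0.967
v -2.033 -2.39 0.408
v -2.718 -1.119 -1.139
v -2.084 -2.574 0.235
v -2.667 -1.28 -1.334
v -2.033 -2.736 0.041
v -2.522 -1.39 -1.517
v -1.888 -2.845 -0.142
v -2.309 -1.429 -1.657
v -1.675 -2.885 -0.282
v -2.065 -1.391 -1.729
v -1.43 -2.847 -0.355
v -1.831 -1.282 -1.722
v -1.197 -2.738 -0.347
v -1.649 -1.122 -1.636
v -1.014 -2.577 -0.261
v -0.903 0.357 1.695
v -0.513 0.693 1.916
v -1.168 0.299 3.667
v -1.557 -0.037 3.445
v -0.742 0.864 1.869
v -1.397 0.471 3.619
v -1.014 0.9 1.775
v -1.669 0.506 3.526
v -1.256 0.79 1.66
v -1.911 0.396 3.41
v -1.404 0.563 1.554
v -2.058 0.17 3.304
v -1.417 0.282 1.486
v -2.071 -0.111 3.236
v -1.292 0.021 1.473
v -1.947 -0.373 3.224
v -1.063 -0.151 1.521
v -1.718 -0.544 3.271
v -0.791 -0.186 1.614
v -1.446 -0.58 3.365
v -0.549 -0.076 1.73
v -1.204 -0.47 3.48
v -0.402 0.15 1.836
v -1.056 -0.243 3.586
v -0.389 0.431 1.904
v -1.043 0.038 3.654
v 2.771 -2.94 -3.239
v 3.124 -3.176 -3.865
v 1.696 -3.284 -3.715
v 2.049 -3.52 -4.341
v 2.146 -3.892 -3.689
v 2.81 -3.68 -3.394
v 2.01 -2.78 -4.186
v 2.674 -2.568 -3.891
v 2.654 -3.078 -4.45
v 2.738 -3.765 -4.143
v 2.082 -2.695 -3.437
v 2.166 -3.382 -3.13
v -1.018 2.054 0.577
v -0.796 2.914 1.427
v 0.291 2.507 -0.224
v 0.513 3.368 0.626
v -0.433 1.352 1.134
v -0.211 2.213 1.984
v 0.876 1.806 0.333
v 1.098 2.666 1.183
f 2 1 5
f 2 5 3
f 3 5 6
f 3 6 4
f 5 1 7
f 5 7 6
f 6 7 8
f 6 8 4
f 7 1 9
f 7 9 8
f 8 9 10
f 8 10 4
f 9 1 11
f 9 11 10
f 10 11 12
f 10 12 4
f 11 1 13
f 11 13 12
f 12 13 14
f 12 14 4
f 13 1 15
f 13 15 14
f 14 15 16
f 14 16 4
f 15 1 17
f 15 17 16
f 16 17 18
f 16 18 4
f 17 1 19
f 17 19 18
f 18 19 20
f 18 20 4
f 19 1 21
f 19 21 20
f 20 21 22
f 20 22 4
f 21 1 2
f 21 2 22
f 22 2 3
f 22 3 4
f 24 23 27
f 24 27 25
f 25 27 28
f 25 28 26
f 27 23 29
f 27 29 28
f 28 29 30
f 28 30 26
f 29 23 31
f 29 31 30
f 30 31 32
f 30 32 26
f 31 23 33
f 31 33 32
f 32 33 34
f 32 34 26
f 33 23 35
f 33 35 34
f 34 35 36
f 34 36 26
f 35 23 37
f 35 37 36
f 36 37 38
f 36 38 26
f 37 23 39
f 37 39 38
f 38 39 40
f 38 40 26
f 39 23 41
f 39 41 40
f 40 41 42
f 40 42 26
f 41 23 43
f 41 43 42
f 42 43 44
f 42 44 26
f 43 23 45
f 43 45 44
f 44 45 46
f 44 46 26
f 45 23 47
f 45 47 46
f 46 47 48
f 46 48 26
f 47 23 49
f 47 49 48
f 48 49 50
f 48 50 26
f 49 23 51
f 49 51 50
f 50 51 52
f 50 52 26
f 51 23 53
f 51 53 52
f 52 53 54
f 52 54 26
f 53 23 24
f 53 24 54
f 54 24 25
f 54 25 26
f 56 55 59
f 56 59 57
f 57 59 60
f 57 60 58
f 59 55 61
f 59 61 60
f 60 61 62
f 60 62 58
f 61 55 63
f 61 63 62
f 62 63 64
f 62 64 58
f 63 55 65
f 63 65 64
f 64 65 66
f 64 66 58
f 65 55 67
f 65 67 66
f 66 67 68
f 66 68 58
f 67 55 69
f 67 69 68
f 68 69 70
f 68 70 58
f 69 55 71
f 69 71 70
f 70 71 72
f 70 72 58
f 71 55 73
f 71 73 72
f 72 73 74
f 72 74 58
f 73 55 75
f 73 75 74
f 74 75 76
f 74 76 58
f 75 55 77
f 75 77 76
f 76 77 78
f 76 78 58
f 77 55 79
f 77 79 78
f 78 79 80
f 78 80 58
f 79 55 56
f 79 56 80
f 80 56 57
f 80 57 58
f 81 92 86
f 81 86 82
f 81 82 88
f 81 88 91
f 81 91 92
f 82 86 90
f 86 92 85
f 92 91 83
f 91 88 87
f 88 82 89
f 84 90 85
f 84 85 83
f 84 83 87
f 84 87 89
f 84 89 90
f 85 90 86
f 83 85 92
f 87 83 91
f 89 87 88
f 90 89 82
f 94 96 93
f 97 94 93
f 93 96 95
f 95 97 93
f 94 100 96
f 98 94 97
f 98 100 94
f 96 100 95
f 99 97 95
f 95 100 99
f 99 98 97
f 100 98 99



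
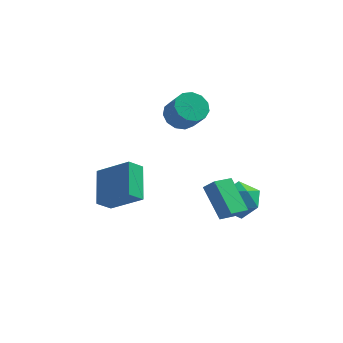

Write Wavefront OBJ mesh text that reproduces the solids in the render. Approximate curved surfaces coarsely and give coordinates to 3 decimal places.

v -0.863 2.6 1.185
v -0.097 3.157 1.117
v 0.53 2.438 2.288
v -0.237 1.88 2.355
v -0.435 3.405 1.451
v 0.192 2.685 2.621
v -0.909 3.397 1.7
v -0.282 2.677 2.87
v -1.368 3.136 1.785
v -0.742 2.416 2.955
v -1.667 2.705 1.68
v -1.041 1.985 2.85
v -1.711 2.24 1.418
v -1.085 1.52 2.588
v -1.486 1.89 1.081
v -0.859 1.17 2.252
v -1.063 1.765 0.778
v -0.436 1.045 1.948
v -0.576 1.905 0.604
v 0.05 1.185 1.774
v -0.181 2.266 0.614
v 0.445 1.546 1.784
v -0.002 2.733 0.806
v 0.624 2.013 1.976
v 1.38 1 -3.468
v 2.181 1.045 -2.591
v 2.399 -0.385 -4.329
v 3.2 -0.34 -3.452
v 2.11 -0.764 -3.24
v 1.48 0.092 -2.709
v 3.1 0.568 -4.211
v 2.47 1.424 -3.68
v 3.244 0.777 -3.051
v 2.632 -0.046 -2.451
v 1.948 0.706 -4.469
v 1.336 -0.117 -3.869
v -4.854 -0.336 -3.618
v -5.024 1.527 -2.559
v -4.19 0.123 -4.321
v -4.36 1.987 -3.261
v -3.16 -0.887 -2.379
v -3.33 0.977 -1.319
v -2.496 -0.427 -3.081
v -2.666 1.436 -2.022
v 0.547 -2.035 -0.714
v 1.096 -2.26 -0.078
v 1.339 -1.174 -1.094
v 1.889 -1.399 -0.459
v 1.431 -3.401 -1.961
v 1.981 -3.626 -1.326
v 2.224 -2.54 -2.342
v 2.773 -2.765 -1.706
f 2 1 5
f 2 5 3
f 3 5 6
f 3 6 4
f 5 1 7
f 5 7 6
f 6 7 8
f 6 8 4
f 7 1 9
f 7 9 8
f 8 9 10
f 8 10 4
f 9 1 11
f 9 11 10
f 10 11 12
f 10 12 4
f 11 1 13
f 11 13 12
f 12 13 14
f 12 14 4
f 13 1 15
f 13 15 14
f 14 15 16
f 14 16 4
f 15 1 17
f 15 17 16
f 16 17 18
f 16 18 4
f 17 1 19
f 17 19 18
f 18 19 20
f 18 20 4
f 19 1 21
f 19 21 20
f 20 21 22
f 20 22 4
f 21 1 23
f 21 23 22
f 22 23 24
f 22 24 4
f 23 1 2
f 23 2 24
f 24 2 3
f 24 3 4
f 25 36 30
f 25 30 26
f 25 26 32
f 25 32 35
f 25 35 36
f 26 30 34
f 30 36 29
f 36 35 27
f 35 32 31
f 32 26 33
f 28 34 29
f 28 29 27
f 28 27 31
f 28 31 33
f 28 33 34
f 29 34 30
f 27 29 36
f 31 27 35
f 33 31 32
f 34 33 26
f 38 40 37
f 41 38 37
f 37 40 39
f 39 41 37
f 38 44 40
f 42 38 41
f 42 44 38
f 40 44 39
f 43 41 39
f 39 44 43
f 43 42 41
f 44 42 43
f 46 48 45
f 49 46 45
f 45 48 47
f 47 49 45
f 46 52 48
f 50 46 49
f 50 52 46
f 48 52 47
f 51 49 47
f 47 52 51
f 51 50 49
f 52 50 51



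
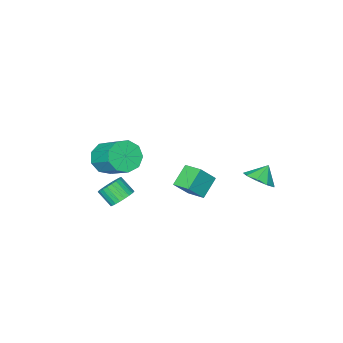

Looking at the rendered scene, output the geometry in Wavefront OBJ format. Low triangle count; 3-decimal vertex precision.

v -3.47 3.279 -2.365
v -2.952 2.551 -2.013
v -4.17 3.181 -1.535
v -2.737 3.12 -1.766
v -2.865 3.763 -1.799
v -3.276 4.18 -2.096
v -3.778 4.174 -2.52
v -4.136 3.75 -2.871
v -4.182 3.105 -2.985
v -3.895 2.541 -2.809
v -3.409 2.322 -2.426
v 2.363 -1.032 -3.968
v 3.094 -1.069 -4.266
v 3.368 -1.886 -3.489
v 2.637 -1.848 -3.192
v 3.128 -0.852 -4.05
v 3.402 -1.669 -3.273
v 3.045 -0.662 -3.821
v 3.32 -1.479 -3.044
v 2.859 -0.529 -3.615
v 3.133 -1.345 -2.838
v 2.597 -0.472 -3.463
v 2.872 -1.289 -2.686
v 2.3 -0.5 -3.387
v 2.574 -1.317 -2.611
v 2.012 -0.609 -3.4
v 2.286 -1.426 -2.624
v 1.777 -0.783 -3.5
v 2.052 -1.6 -2.723
v 1.632 -0.994 -3.671
v 1.906 -1.811 -2.894
v 1.598 -1.211 -3.887
v 1.872 -2.028 -3.11
v 1.68 -1.401 -4.116
v 1.955 -2.218 -3.339
v 1.867 -1.535 -4.322
v 2.141 -2.351 -3.545
v 2.128 -1.591 -4.474
v 2.403 -2.408 -3.697
v 2.426 -1.563 -4.549
v 2.7 -2.38 -3.773
v 2.714 -1.454 -4.536
v 2.988 -2.271 -3.76
v 2.948 -1.28 -4.437
v 3.223 -2.097 -3.66
v 3.628 -0.462 0.354
v 4.43 -0.102 -0.144
v 4.433 1.542 1.047
v 3.632 1.182 1.546
v 3.847 0.117 -0.444
v 3.85 1.76 0.747
v 3.162 0.065 -0.371
v 3.165 1.708 0.821
v 2.695 -0.234 0.042
v 2.699 1.41 1.234
v 2.665 -0.639 0.601
v 2.668 1.005 1.792
v 3.086 -0.961 1.044
v 3.089 0.682 2.236
v 3.76 -1.05 1.165
v 3.763 0.594 2.356
v 4.373 -0.863 0.906
v 4.376 0.78 2.098
v 4.637 -0.489 0.389
v 4.641 1.154 1.581
v -0.037 2.649 -0.63
v 0.815 2.503 0.38
v -0.197 3.769 -0.334
v 0.655 3.624 0.677
v 1.005 3.016 -1.457
v 1.857 2.871 -0.446
v 0.845 4.137 -1.16
v 1.697 3.991 -0.15
f 2 1 4
f 2 4 3
f 4 1 5
f 4 5 3
f 5 1 6
f 5 6 3
f 6 1 7
f 6 7 3
f 7 1 8
f 7 8 3
f 8 1 9
f 8 9 3
f 9 1 10
f 9 10 3
f 10 1 11
f 10 11 3
f 11 1 2
f 11 2 3
f 13 12 16
f 13 16 14
f 14 16 17
f 14 17 15
f 16 12 18
f 16 18 17
f 17 18 19
f 17 19 15
f 18 12 20
f 18 20 19
f 19 20 21
f 19 21 15
f 20 12 22
f 20 22 21
f 21 22 23
f 21 23 15
f 22 12 24
f 22 24 23
f 23 24 25
f 23 25 15
f 24 12 26
f 24 26 25
f 25 26 27
f 25 27 15
f 26 12 28
f 26 28 27
f 27 28 29
f 27 29 15
f 28 12 30
f 28 30 29
f 29 30 31
f 29 31 15
f 30 12 32
f 30 32 31
f 31 32 33
f 31 33 15
f 32 12 34
f 32 34 33
f 33 34 35
f 33 35 15
f 34 12 36
f 34 36 35
f 35 36 37
f 35 37 15
f 36 12 38
f 36 38 37
f 37 38 39
f 37 39 15
f 38 12 40
f 38 40 39
f 39 40 41
f 39 41 15
f 40 12 42
f 40 42 41
f 41 42 43
f 41 43 15
f 42 12 44
f 42 44 43
f 43 44 45
f 43 45 15
f 44 12 13
f 44 13 45
f 45 13 14
f 45 14 15
f 47 46 50
f 47 50 48
f 48 50 51
f 48 51 49
f 50 46 52
f 50 52 51
f 51 52 53
f 51 53 49
f 52 46 54
f 52 54 53
f 53 54 55
f 53 55 49
f 54 46 56
f 54 56 55
f 55 56 57
f 55 57 49
f 56 46 58
f 56 58 57
f 57 58 59
f 57 59 49
f 58 46 60
f 58 60 59
f 59 60 61
f 59 61 49
f 60 46 62
f 60 62 61
f 61 62 63
f 61 63 49
f 62 46 64
f 62 64 63
f 63 64 65
f 63 65 49
f 64 46 47
f 64 47 65
f 65 47 48
f 65 48 49
f 67 69 66
f 70 67 66
f 66 69 68
f 68 70 66
f 67 73 69
f 71 67 70
f 71 73 67
f 69 73 68
f 72 70 68
f 68 73 72
f 72 71 70
f 73 71 72



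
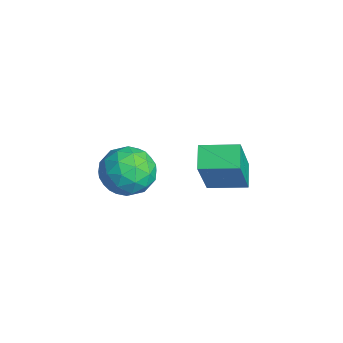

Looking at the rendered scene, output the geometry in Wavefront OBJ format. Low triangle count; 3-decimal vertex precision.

v 0.394 3.516 -0.616
v -0.323 3.762 -0.169
v 0.872 4.663 -0.48
v 0.155 4.909 -0.033
v 1.325 2.911 1.213
v 0.608 3.157 1.66
v 1.803 4.058 1.349
v 1.086 4.304 1.796
v -1.997 2.342 -0.985
v -1.505 2.169 -1.826
v -3.215 1.451 -1.514
v -2.723 1.278 -2.355
v -2.404 0.886 -1.506
v -1.651 1.436 -1.179
v -3.069 2.184 -2.161
v -2.316 2.734 -1.834
v -2.168 2.072 -2.552
v -1.757 1.269 -2.147
v -2.963 2.351 -1.193
v -2.552 1.548 -0.788
v -1.644 2.334 -1.359
v -3.076 1.286 -1.981
v -2.888 1.055 -1.482
v -2.599 0.954 -1.976
v -1.73 1.903 -0.979
v -1.441 1.801 -1.473
v -1.969 1.047 -1.285
v -3.279 1.819 -1.867
v -2.99 1.717 -2.361
v -2.121 2.666 -1.364
v -1.832 2.565 -1.858
v -2.751 2.573 -2.055
v -1.745 2.175 -2.28
v -2.461 1.651 -2.591
v -2.664 2.183 -2.477
v -2.221 2.507 -2.285
v -1.503 1.703 -2.042
v -2.219 1.179 -2.353
v -2.031 0.949 -1.854
v -1.589 1.272 -1.662
v -1.893 1.646 -2.469
v -2.501 2.441 -0.987
v -3.217 1.917 -1.298
v -3.131 2.348 -1.678
v -2.689 2.671 -1.486
v -2.259 1.969 -0.749
v -2.975 1.445 -1.06
v -2.499 1.113 -1.055
v -2.056 1.437 -0.863
v -2.827 1.974 -0.871
f 2 4 1
f 5 2 1
f 1 4 3
f 3 5 1
f 2 8 4
f 6 2 5
f 6 8 2
f 4 8 3
f 7 5 3
f 3 8 7
f 7 6 5
f 8 6 7
f 9 46 25
f 46 20 49
f 25 49 14
f 46 49 25
f 9 25 21
f 25 14 26
f 21 26 10
f 25 26 21
f 9 21 30
f 21 10 31
f 30 31 16
f 21 31 30
f 9 30 42
f 30 16 45
f 42 45 19
f 30 45 42
f 9 42 46
f 42 19 50
f 46 50 20
f 42 50 46
f 10 26 37
f 26 14 40
f 37 40 18
f 26 40 37
f 14 49 27
f 49 20 48
f 27 48 13
f 49 48 27
f 20 50 47
f 50 19 43
f 47 43 11
f 50 43 47
f 19 45 44
f 45 16 32
f 44 32 15
f 45 32 44
f 16 31 36
f 31 10 33
f 36 33 17
f 31 33 36
f 12 38 24
f 38 18 39
f 24 39 13
f 38 39 24
f 12 24 22
f 24 13 23
f 22 23 11
f 24 23 22
f 12 22 29
f 22 11 28
f 29 28 15
f 22 28 29
f 12 29 34
f 29 15 35
f 34 35 17
f 29 35 34
f 12 34 38
f 34 17 41
f 38 41 18
f 34 41 38
f 13 39 27
f 39 18 40
f 27 40 14
f 39 40 27
f 11 23 47
f 23 13 48
f 47 48 20
f 23 48 47
f 15 28 44
f 28 11 43
f 44 43 19
f 28 43 44
f 17 35 36
f 35 15 32
f 36 32 16
f 35 32 36
f 18 41 37
f 41 17 33
f 37 33 10
f 41 33 37



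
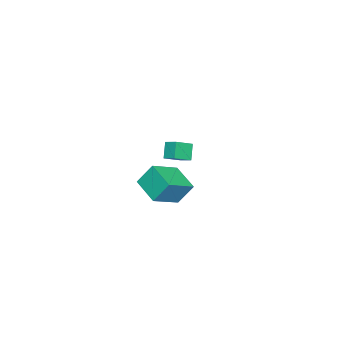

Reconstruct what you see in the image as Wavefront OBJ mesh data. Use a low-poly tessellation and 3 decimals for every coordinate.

v -3.379 -1.193 1.102
v -4.031 -1.36 2.071
v -3.091 -0.417 1.429
v -3.743 -0.584 2.398
v -2.357 -1.816 1.682
v -3.009 -1.983 2.651
v -2.069 -1.04 2.009
v -2.721 -1.207 2.978
v 2.617 0.117 2.828
v 2.325 0.9 4.074
v 3.61 1.472 2.21
v 3.318 2.254 3.456
v 4.202 -0.654 3.684
v 3.91 0.128 4.93
v 5.195 0.7 3.066
v 4.903 1.483 4.312
f 2 4 1
f 5 2 1
f 1 4 3
f 3 5 1
f 2 8 4
f 6 2 5
f 6 8 2
f 4 8 3
f 7 5 3
f 3 8 7
f 7 6 5
f 8 6 7
f 10 12 9
f 13 10 9
f 9 12 11
f 11 13 9
f 10 16 12
f 14 10 13
f 14 16 10
f 12 16 11
f 15 13 11
f 11 16 15
f 15 14 13
f 16 14 15



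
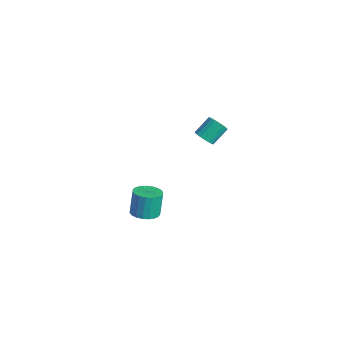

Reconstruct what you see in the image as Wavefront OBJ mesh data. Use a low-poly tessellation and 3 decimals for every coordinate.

v -1.686 -2.002 -4.619
v -1.097 -1.522 -4.612
v -1.344 -1.239 -3.253
v -1.934 -1.718 -3.261
v -1.335 -1.332 -4.695
v -1.583 -1.049 -3.336
v -1.634 -1.257 -4.765
v -1.882 -0.974 -3.406
v -1.942 -1.312 -4.81
v -2.19 -1.029 -3.451
v -2.206 -1.485 -4.822
v -2.454 -1.202 -3.463
v -2.38 -1.748 -4.799
v -2.628 -1.465 -3.44
v -2.434 -2.055 -4.745
v -2.682 -1.772 -3.386
v -2.358 -2.352 -4.669
v -2.606 -2.069 -3.31
v -2.167 -2.589 -4.585
v -2.415 -2.306 -3.226
v -1.892 -2.724 -4.506
v -2.14 -2.441 -3.148
v -1.582 -2.735 -4.448
v -1.83 -2.451 -3.089
v -1.289 -2.618 -4.419
v -1.537 -2.335 -3.06
v -1.066 -2.395 -4.424
v -1.314 -2.112 -3.065
v -0.949 -2.104 -4.464
v -1.197 -1.821 -3.105
v -0.96 -1.795 -4.53
v -1.208 -1.512 -3.171
v 0.576 0.111 2.144
v 1.109 0.052 2.305
v 0.977 0.85 3.036
v 0.444 0.909 2.876
v 1.127 0.211 2.135
v 0.995 1.008 2.867
v 1.05 0.352 1.967
v 0.917 1.15 2.699
v 0.89 0.452 1.83
v 0.758 1.249 2.561
v 0.677 0.493 1.747
v 0.544 1.29 2.478
v 0.446 0.467 1.732
v 0.313 1.265 2.464
v 0.237 0.381 1.789
v 0.105 1.178 2.521
v 0.087 0.247 1.908
v -0.045 1.045 2.639
v 0.022 0.09 2.067
v -0.11 0.888 2.798
v 0.052 -0.063 2.24
v -0.08 0.735 2.971
v 0.174 -0.186 2.396
v 0.041 0.612 3.127
v 0.364 -0.258 2.508
v 0.232 0.54 3.24
v 0.592 -0.266 2.558
v 0.459 0.532 3.289
v 0.816 -0.208 2.536
v 0.684 0.589 3.268
v 0.999 -0.096 2.447
v 0.867 0.702 3.178
f 2 1 5
f 2 5 3
f 3 5 6
f 3 6 4
f 5 1 7
f 5 7 6
f 6 7 8
f 6 8 4
f 7 1 9
f 7 9 8
f 8 9 10
f 8 10 4
f 9 1 11
f 9 11 10
f 10 11 12
f 10 12 4
f 11 1 13
f 11 13 12
f 12 13 14
f 12 14 4
f 13 1 15
f 13 15 14
f 14 15 16
f 14 16 4
f 15 1 17
f 15 17 16
f 16 17 18
f 16 18 4
f 17 1 19
f 17 19 18
f 18 19 20
f 18 20 4
f 19 1 21
f 19 21 20
f 20 21 22
f 20 22 4
f 21 1 23
f 21 23 22
f 22 23 24
f 22 24 4
f 23 1 25
f 23 25 24
f 24 25 26
f 24 26 4
f 25 1 27
f 25 27 26
f 26 27 28
f 26 28 4
f 27 1 29
f 27 29 28
f 28 29 30
f 28 30 4
f 29 1 31
f 29 31 30
f 30 31 32
f 30 32 4
f 31 1 2
f 31 2 32
f 32 2 3
f 32 3 4
f 34 33 37
f 34 37 35
f 35 37 38
f 35 38 36
f 37 33 39
f 37 39 38
f 38 39 40
f 38 40 36
f 39 33 41
f 39 41 40
f 40 41 42
f 40 42 36
f 41 33 43
f 41 43 42
f 42 43 44
f 42 44 36
f 43 33 45
f 43 45 44
f 44 45 46
f 44 46 36
f 45 33 47
f 45 47 46
f 46 47 48
f 46 48 36
f 47 33 49
f 47 49 48
f 48 49 50
f 48 50 36
f 49 33 51
f 49 51 50
f 50 51 52
f 50 52 36
f 51 33 53
f 51 53 52
f 52 53 54
f 52 54 36
f 53 33 55
f 53 55 54
f 54 55 56
f 54 56 36
f 55 33 57
f 55 57 56
f 56 57 58
f 56 58 36
f 57 33 59
f 57 59 58
f 58 59 60
f 58 60 36
f 59 33 61
f 59 61 60
f 60 61 62
f 60 62 36
f 61 33 63
f 61 63 62
f 62 63 64
f 62 64 36
f 63 33 34
f 63 34 64
f 64 34 35
f 64 35 36



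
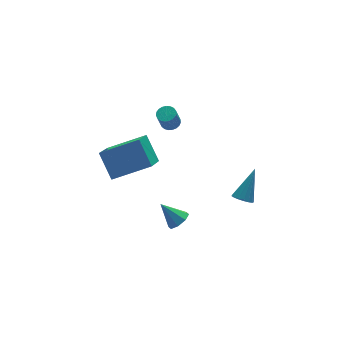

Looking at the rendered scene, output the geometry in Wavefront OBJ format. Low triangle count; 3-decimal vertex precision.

v 0.318 2.427 1.313
v 0.801 2.296 1.455
v 0.445 2.102 2.488
v -0.038 2.233 2.347
v 0.798 2.509 1.494
v 0.443 2.315 2.528
v 0.713 2.708 1.502
v 0.357 2.514 2.535
v 0.559 2.857 1.477
v 0.203 2.664 2.511
v 0.364 2.933 1.424
v 0.008 2.739 2.457
v 0.16 2.921 1.352
v -0.195 2.727 2.385
v -0.016 2.824 1.273
v -0.372 2.63 2.306
v -0.134 2.658 1.201
v -0.49 2.464 2.234
v -0.175 2.452 1.148
v -0.53 2.258 2.182
v -0.13 2.242 1.124
v -0.485 2.048 2.158
v -0.008 2.063 1.133
v -0.363 1.87 2.167
v 0.171 1.948 1.173
v -0.185 1.754 2.206
v 0.375 1.916 1.237
v 0.019 1.722 2.27
v 0.569 1.972 1.314
v 0.213 1.778 2.348
v 0.72 2.106 1.391
v 0.364 1.912 2.425
v -0.492 0.039 -4.477
v -0.158 0.594 -4.685
v -1.128 0.801 -3.463
v -0.615 0.534 -4.927
v -1 0.184 -4.905
v -1.087 -0.251 -4.633
v -0.826 -0.516 -4.27
v -0.369 -0.457 -4.028
v 0.016 -0.107 -4.049
v 0.104 0.328 -4.321
v 3.03 -0.306 -4.033
v 3.48 -0.189 -4.412
v 4.11 0.346 -2.547
v 3.328 0.055 -4.408
v 3.108 0.216 -4.319
v 2.87 0.258 -4.164
v 2.668 0.17 -3.979
v 2.549 -0.026 -3.807
v 2.541 -0.287 -3.686
v 2.644 -0.552 -3.645
v 2.835 -0.76 -3.693
v 3.071 -0.864 -3.819
v 3.298 -0.841 -3.994
v 3.463 -0.695 -4.178
v 3.529 -0.459 -4.329
v -4.25 -0.076 0.917
v -4.338 1.077 2.079
v -3.207 1.183 -0.253
v -3.295 2.336 0.91
v -2.425 -0.796 1.77
v -2.513 0.357 2.933
v -1.382 0.463 0.601
v -1.47 1.616 1.763
f 2 1 5
f 2 5 3
f 3 5 6
f 3 6 4
f 5 1 7
f 5 7 6
f 6 7 8
f 6 8 4
f 7 1 9
f 7 9 8
f 8 9 10
f 8 10 4
f 9 1 11
f 9 11 10
f 10 11 12
f 10 12 4
f 11 1 13
f 11 13 12
f 12 13 14
f 12 14 4
f 13 1 15
f 13 15 14
f 14 15 16
f 14 16 4
f 15 1 17
f 15 17 16
f 16 17 18
f 16 18 4
f 17 1 19
f 17 19 18
f 18 19 20
f 18 20 4
f 19 1 21
f 19 21 20
f 20 21 22
f 20 22 4
f 21 1 23
f 21 23 22
f 22 23 24
f 22 24 4
f 23 1 25
f 23 25 24
f 24 25 26
f 24 26 4
f 25 1 27
f 25 27 26
f 26 27 28
f 26 28 4
f 27 1 29
f 27 29 28
f 28 29 30
f 28 30 4
f 29 1 31
f 29 31 30
f 30 31 32
f 30 32 4
f 31 1 2
f 31 2 32
f 32 2 3
f 32 3 4
f 34 33 36
f 34 36 35
f 36 33 37
f 36 37 35
f 37 33 38
f 37 38 35
f 38 33 39
f 38 39 35
f 39 33 40
f 39 40 35
f 40 33 41
f 40 41 35
f 41 33 42
f 41 42 35
f 42 33 34
f 42 34 35
f 44 43 46
f 44 46 45
f 46 43 47
f 46 47 45
f 47 43 48
f 47 48 45
f 48 43 49
f 48 49 45
f 49 43 50
f 49 50 45
f 50 43 51
f 50 51 45
f 51 43 52
f 51 52 45
f 52 43 53
f 52 53 45
f 53 43 54
f 53 54 45
f 54 43 55
f 54 55 45
f 55 43 56
f 55 56 45
f 56 43 57
f 56 57 45
f 57 43 44
f 57 44 45
f 59 61 58
f 62 59 58
f 58 61 60
f 60 62 58
f 59 65 61
f 63 59 62
f 63 65 59
f 61 65 60
f 64 62 60
f 60 65 64
f 64 63 62
f 65 63 64



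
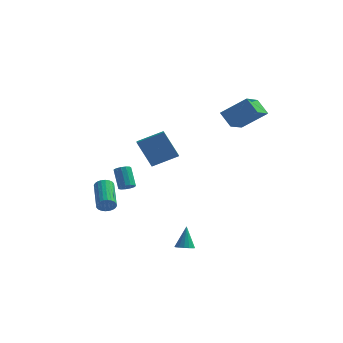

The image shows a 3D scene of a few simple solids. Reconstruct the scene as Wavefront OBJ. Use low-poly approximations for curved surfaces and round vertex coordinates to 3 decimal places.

v -2.758 2.01 1.161
v -1.232 2.657 1.912
v -2.963 2.759 0.931
v -1.436 3.406 1.682
v -1.764 1.734 -0.622
v -0.237 2.381 0.129
v -1.968 2.483 -0.852
v -0.442 3.13 -0.101
v -2.91 0.153 -1.784
v -2.434 0.1 -1.534
v -2.935 0.934 -0.406
v -3.41 0.987 -0.656
v -2.412 0.348 -1.708
v -2.913 1.183 -0.58
v -2.548 0.535 -1.906
v -3.049 1.369 -0.778
v -2.799 0.6 -2.066
v -3.3 1.434 -0.937
v -3.085 0.523 -2.136
v -3.586 1.358 -1.008
v -3.315 0.329 -2.094
v -3.816 1.163 -0.966
v -3.417 0.079 -1.954
v -3.918 0.913 -0.826
v -3.357 -0.148 -1.76
v -3.858 0.686 -0.632
v -3.156 -0.279 -1.574
v -3.657 0.555 -0.446
v -2.876 -0.273 -1.454
v -3.377 0.561 -0.326
v -2.607 -0.132 -1.439
v -3.108 0.702 -0.311
v 2.284 2.315 4.026
v 3.836 2.564 5.246
v 2.617 4.09 3.239
v 4.169 4.34 4.46
v 3.031 1.8 3.18
v 4.583 2.05 4.401
v 3.364 3.576 2.394
v 4.916 3.825 3.614
v 1.51 -3.749 -4.406
v 1.978 -3.419 -4.548
v 1.47 -3.091 -3.014
v 1.736 -3.254 -4.634
v 1.433 -3.221 -4.658
v 1.151 -3.33 -4.614
v 0.965 -3.551 -4.515
v 0.925 -3.825 -4.387
v 1.042 -4.079 -4.263
v 1.284 -4.244 -4.178
v 1.587 -4.277 -4.154
v 1.869 -4.168 -4.197
v 2.055 -3.947 -4.296
v 2.095 -3.673 -4.425
v -3.454 -2.527 -2.125
v -3.116 -2.622 -1.626
v -3.748 -0.807 -0.856
v -4.086 -0.713 -1.355
v -2.961 -2.508 -1.767
v -3.593 -0.693 -0.996
v -2.881 -2.397 -1.962
v -3.513 -0.583 -1.191
v -2.888 -2.306 -2.181
v -3.52 -0.492 -1.411
v -2.982 -2.249 -2.393
v -3.613 -0.435 -1.622
v -3.147 -2.234 -2.563
v -3.779 -0.42 -1.793
v -3.359 -2.264 -2.667
v -3.991 -0.449 -1.897
v -3.586 -2.334 -2.689
v -4.217 -0.519 -1.918
v -3.792 -2.433 -2.624
v -4.424 -0.618 -1.854
v -3.947 -2.547 -2.484
v -4.579 -0.732 -1.713
v -4.027 -2.657 -2.289
v -4.659 -0.843 -1.518
v -4.02 -2.748 -2.069
v -4.652 -0.934 -1.299
v -3.927 -2.805 -1.858
v -4.558 -0.991 -1.087
v -3.761 -2.82 -1.687
v -4.393 -1.006 -0.917
v -3.549 -2.791 -1.583
v -4.181 -0.976 -0.813
v -3.323 -2.721 -1.562
v -3.954 -0.906 -0.791
f 2 4 1
f 5 2 1
f 1 4 3
f 3 5 1
f 2 8 4
f 6 2 5
f 6 8 2
f 4 8 3
f 7 5 3
f 3 8 7
f 7 6 5
f 8 6 7
f 10 9 13
f 10 13 11
f 11 13 14
f 11 14 12
f 13 9 15
f 13 15 14
f 14 15 16
f 14 16 12
f 15 9 17
f 15 17 16
f 16 17 18
f 16 18 12
f 17 9 19
f 17 19 18
f 18 19 20
f 18 20 12
f 19 9 21
f 19 21 20
f 20 21 22
f 20 22 12
f 21 9 23
f 21 23 22
f 22 23 24
f 22 24 12
f 23 9 25
f 23 25 24
f 24 25 26
f 24 26 12
f 25 9 27
f 25 27 26
f 26 27 28
f 26 28 12
f 27 9 29
f 27 29 28
f 28 29 30
f 28 30 12
f 29 9 31
f 29 31 30
f 30 31 32
f 30 32 12
f 31 9 10
f 31 10 32
f 32 10 11
f 32 11 12
f 34 36 33
f 37 34 33
f 33 36 35
f 35 37 33
f 34 40 36
f 38 34 37
f 38 40 34
f 36 40 35
f 39 37 35
f 35 40 39
f 39 38 37
f 40 38 39
f 42 41 44
f 42 44 43
f 44 41 45
f 44 45 43
f 45 41 46
f 45 46 43
f 46 41 47
f 46 47 43
f 47 41 48
f 47 48 43
f 48 41 49
f 48 49 43
f 49 41 50
f 49 50 43
f 50 41 51
f 50 51 43
f 51 41 52
f 51 52 43
f 52 41 53
f 52 53 43
f 53 41 54
f 53 54 43
f 54 41 42
f 54 42 43
f 56 55 59
f 56 59 57
f 57 59 60
f 57 60 58
f 59 55 61
f 59 61 60
f 60 61 62
f 60 62 58
f 61 55 63
f 61 63 62
f 62 63 64
f 62 64 58
f 63 55 65
f 63 65 64
f 64 65 66
f 64 66 58
f 65 55 67
f 65 67 66
f 66 67 68
f 66 68 58
f 67 55 69
f 67 69 68
f 68 69 70
f 68 70 58
f 69 55 71
f 69 71 70
f 70 71 72
f 70 72 58
f 71 55 73
f 71 73 72
f 72 73 74
f 72 74 58
f 73 55 75
f 73 75 74
f 74 75 76
f 74 76 58
f 75 55 77
f 75 77 76
f 76 77 78
f 76 78 58
f 77 55 79
f 77 79 78
f 78 79 80
f 78 80 58
f 79 55 81
f 79 81 80
f 80 81 82
f 80 82 58
f 81 55 83
f 81 83 82
f 82 83 84
f 82 84 58
f 83 55 85
f 83 85 84
f 84 85 86
f 84 86 58
f 85 55 87
f 85 87 86
f 86 87 88
f 86 88 58
f 87 55 56
f 87 56 88
f 88 56 57
f 88 57 58



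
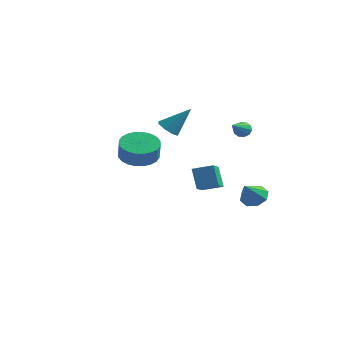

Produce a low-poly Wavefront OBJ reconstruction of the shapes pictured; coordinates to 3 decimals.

v -2.73 3.539 -0.158
v -2.149 3.097 -0.331
v -1.71 4.301 1.318
v -2.131 3.601 -0.605
v -2.463 4.069 -0.617
v -2.952 4.226 -0.36
v -3.311 3.98 0.015
v -3.329 3.476 0.288
v -2.997 3.008 0.3
v -2.508 2.851 0.043
v 0.057 -3.229 0.315
v 0.789 -2.437 0.36
v 1.096 -2.778 1.371
v 0.363 -3.571 1.325
v 0.452 -2.247 0.526
v 0.758 -2.588 1.537
v 0.054 -2.206 0.661
v 0.361 -2.547 1.671
v -0.343 -2.322 0.742
v -0.036 -2.663 1.753
v -0.679 -2.575 0.759
v -0.372 -2.916 1.769
v -0.903 -2.928 0.707
v -0.597 -3.269 1.718
v -0.981 -3.327 0.596
v -0.675 -3.668 1.607
v -0.901 -3.711 0.443
v -0.595 -4.052 1.453
v -0.676 -4.022 0.269
v -0.369 -4.363 1.28
v -0.338 -4.212 0.103
v -0.032 -4.553 1.114
v 0.059 -4.253 -0.031
v 0.366 -4.594 0.979
v 0.456 -4.137 -0.113
v 0.763 -4.478 0.898
v 0.792 -3.884 -0.129
v 1.099 -4.225 0.881
v 1.017 -3.531 -0.078
v 1.323 -3.872 0.933
v 1.095 -3.132 0.033
v 1.401 -3.473 1.044
v 1.015 -2.748 0.187
v 1.321 -3.089 1.197
v 2.54 -1.563 -2.095
v 1.998 -1.226 -0.883
v 1.977 -0.194 -2.728
v 1.435 0.143 -1.515
v 3.525 -1.023 -1.805
v 2.983 -0.686 -0.592
v 2.962 0.346 -2.437
v 2.42 0.683 -1.225
v 2.732 2.559 1.03
v 3.119 2.779 1.317
v 3.028 1.021 1.81
v 2.839 2.81 1.484
v 2.518 2.745 1.478
v 2.279 2.609 1.301
v 2.212 2.454 1.02
v 2.344 2.339 0.743
v 2.624 2.308 0.576
v 2.945 2.373 0.582
v 3.185 2.509 0.759
v 3.251 2.664 1.04
v 3.074 3.27 -4.03
v 3.736 3.646 -3.676
v 3.086 2.23 -2.95
v 3.176 3.871 -3.453
v 2.557 3.744 -3.568
v 2.24 3.339 -3.955
v 2.412 2.894 -4.385
v 2.972 2.669 -4.608
v 3.591 2.796 -4.492
v 3.908 3.201 -4.106
f 2 1 4
f 2 4 3
f 4 1 5
f 4 5 3
f 5 1 6
f 5 6 3
f 6 1 7
f 6 7 3
f 7 1 8
f 7 8 3
f 8 1 9
f 8 9 3
f 9 1 10
f 9 10 3
f 10 1 2
f 10 2 3
f 12 11 15
f 12 15 13
f 13 15 16
f 13 16 14
f 15 11 17
f 15 17 16
f 16 17 18
f 16 18 14
f 17 11 19
f 17 19 18
f 18 19 20
f 18 20 14
f 19 11 21
f 19 21 20
f 20 21 22
f 20 22 14
f 21 11 23
f 21 23 22
f 22 23 24
f 22 24 14
f 23 11 25
f 23 25 24
f 24 25 26
f 24 26 14
f 25 11 27
f 25 27 26
f 26 27 28
f 26 28 14
f 27 11 29
f 27 29 28
f 28 29 30
f 28 30 14
f 29 11 31
f 29 31 30
f 30 31 32
f 30 32 14
f 31 11 33
f 31 33 32
f 32 33 34
f 32 34 14
f 33 11 35
f 33 35 34
f 34 35 36
f 34 36 14
f 35 11 37
f 35 37 36
f 36 37 38
f 36 38 14
f 37 11 39
f 37 39 38
f 38 39 40
f 38 40 14
f 39 11 41
f 39 41 40
f 40 41 42
f 40 42 14
f 41 11 43
f 41 43 42
f 42 43 44
f 42 44 14
f 43 11 12
f 43 12 44
f 44 12 13
f 44 13 14
f 46 48 45
f 49 46 45
f 45 48 47
f 47 49 45
f 46 52 48
f 50 46 49
f 50 52 46
f 48 52 47
f 51 49 47
f 47 52 51
f 51 50 49
f 52 50 51
f 54 53 56
f 54 56 55
f 56 53 57
f 56 57 55
f 57 53 58
f 57 58 55
f 58 53 59
f 58 59 55
f 59 53 60
f 59 60 55
f 60 53 61
f 60 61 55
f 61 53 62
f 61 62 55
f 62 53 63
f 62 63 55
f 63 53 64
f 63 64 55
f 64 53 54
f 64 54 55
f 66 65 68
f 66 68 67
f 68 65 69
f 68 69 67
f 69 65 70
f 69 70 67
f 70 65 71
f 70 71 67
f 71 65 72
f 71 72 67
f 72 65 73
f 72 73 67
f 73 65 74
f 73 74 67
f 74 65 66
f 74 66 67



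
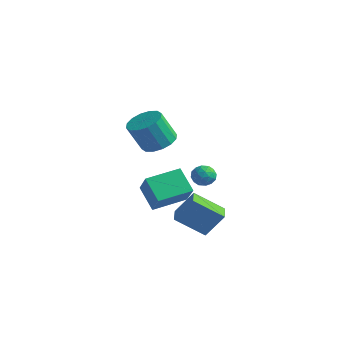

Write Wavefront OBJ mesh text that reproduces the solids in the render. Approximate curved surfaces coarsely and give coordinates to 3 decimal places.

v 0.103 -2.629 1.771
v 1 -2.298 2.153
v 0.554 -2.979 3.791
v -0.343 -3.311 3.409
v 0.66 -1.894 2.228
v 0.214 -2.575 3.867
v 0.171 -1.687 2.181
v -0.275 -2.368 3.82
v -0.336 -1.733 2.024
v -0.782 -2.414 3.663
v -0.726 -2.019 1.799
v -1.172 -2.7 3.438
v -0.894 -2.468 1.566
v -1.34 -3.15 3.205
v -0.794 -2.961 1.389
v -1.24 -3.642 3.027
v -0.454 -3.365 1.313
v -0.9 -4.046 2.952
v 0.035 -3.572 1.36
v -0.411 -4.253 2.999
v 0.542 -3.526 1.517
v 0.096 -4.207 3.156
v 0.932 -3.24 1.742
v 0.486 -3.921 3.381
v 1.1 -2.79 1.975
v 0.654 -3.472 3.614
v 1.166 -0.443 -0.466
v 1.89 -0.396 -0.468
v 1.21 -1.164 -1.392
v 1.934 -1.117 -1.394
v 1.594 -1.464 -0.855
v 1.567 -1.019 -0.283
v 1.533 -0.541 -1.577
v 1.506 -0.096 -1.005
v 2.117 -0.457 -1.155
v 2.155 -1.028 -0.709
v 0.945 -0.532 -1.151
v 0.983 -1.103 -0.705
v 1.524 -0.356 -0.386
v 1.576 -1.204 -1.474
v 1.376 -1.408 -1.157
v 1.801 -1.381 -1.158
v 1.335 -0.722 -0.277
v 1.76 -0.695 -0.278
v 1.586 -1.323 -0.505
v 1.34 -0.865 -1.582
v 1.765 -0.838 -1.583
v 1.299 -0.179 -0.702
v 1.724 -0.152 -0.703
v 1.514 -0.237 -1.355
v 2.083 -0.365 -0.791
v 2.109 -0.788 -1.335
v 1.873 -0.45 -1.443
v 1.857 -0.188 -1.106
v 2.105 -0.7 -0.529
v 2.131 -1.124 -1.072
v 1.931 -1.328 -0.756
v 1.916 -1.066 -0.419
v 2.239 -0.736 -0.932
v 0.969 -0.436 -0.788
v 0.995 -0.86 -1.331
v 1.184 -0.494 -1.441
v 1.169 -0.232 -1.104
v 0.991 -0.772 -0.525
v 1.017 -1.195 -1.069
v 1.243 -1.372 -0.754
v 1.227 -1.11 -0.417
v 0.861 -0.824 -0.928
v -2.257 -0.711 -4.974
v -3.49 -0.418 -3.811
v -1.47 1.204 -4.621
v -2.703 1.496 -3.458
v -1.117 -1.436 -3.582
v -2.35 -1.144 -2.419
v -0.33 0.478 -3.229
v -1.563 0.771 -2.066
v 1.032 -2.442 -3.152
v 1.778 -1.796 -1.755
v 2.27 -1.376 -4.306
v 3.016 -0.73 -2.909
v 1.764 -3.29 -3.151
v 2.51 -2.644 -1.754
v 3.002 -2.224 -4.305
v 3.748 -1.578 -2.908
f 2 1 5
f 2 5 3
f 3 5 6
f 3 6 4
f 5 1 7
f 5 7 6
f 6 7 8
f 6 8 4
f 7 1 9
f 7 9 8
f 8 9 10
f 8 10 4
f 9 1 11
f 9 11 10
f 10 11 12
f 10 12 4
f 11 1 13
f 11 13 12
f 12 13 14
f 12 14 4
f 13 1 15
f 13 15 14
f 14 15 16
f 14 16 4
f 15 1 17
f 15 17 16
f 16 17 18
f 16 18 4
f 17 1 19
f 17 19 18
f 18 19 20
f 18 20 4
f 19 1 21
f 19 21 20
f 20 21 22
f 20 22 4
f 21 1 23
f 21 23 22
f 22 23 24
f 22 24 4
f 23 1 25
f 23 25 24
f 24 25 26
f 24 26 4
f 25 1 2
f 25 2 26
f 26 2 3
f 26 3 4
f 27 64 43
f 64 38 67
f 43 67 32
f 64 67 43
f 27 43 39
f 43 32 44
f 39 44 28
f 43 44 39
f 27 39 48
f 39 28 49
f 48 49 34
f 39 49 48
f 27 48 60
f 48 34 63
f 60 63 37
f 48 63 60
f 27 60 64
f 60 37 68
f 64 68 38
f 60 68 64
f 28 44 55
f 44 32 58
f 55 58 36
f 44 58 55
f 32 67 45
f 67 38 66
f 45 66 31
f 67 66 45
f 38 68 65
f 68 37 61
f 65 61 29
f 68 61 65
f 37 63 62
f 63 34 50
f 62 50 33
f 63 50 62
f 34 49 54
f 49 28 51
f 54 51 35
f 49 51 54
f 30 56 42
f 56 36 57
f 42 57 31
f 56 57 42
f 30 42 40
f 42 31 41
f 40 41 29
f 42 41 40
f 30 40 47
f 40 29 46
f 47 46 33
f 40 46 47
f 30 47 52
f 47 33 53
f 52 53 35
f 47 53 52
f 30 52 56
f 52 35 59
f 56 59 36
f 52 59 56
f 31 57 45
f 57 36 58
f 45 58 32
f 57 58 45
f 29 41 65
f 41 31 66
f 65 66 38
f 41 66 65
f 33 46 62
f 46 29 61
f 62 61 37
f 46 61 62
f 35 53 54
f 53 33 50
f 54 50 34
f 53 50 54
f 36 59 55
f 59 35 51
f 55 51 28
f 59 51 55
f 70 72 69
f 73 70 69
f 69 72 71
f 71 73 69
f 70 76 72
f 74 70 73
f 74 76 70
f 72 76 71
f 75 73 71
f 71 76 75
f 75 74 73
f 76 74 75
f 78 80 77
f 81 78 77
f 77 80 79
f 79 81 77
f 78 84 80
f 82 78 81
f 82 84 78
f 80 84 79
f 83 81 79
f 79 84 83
f 83 82 81
f 84 82 83

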